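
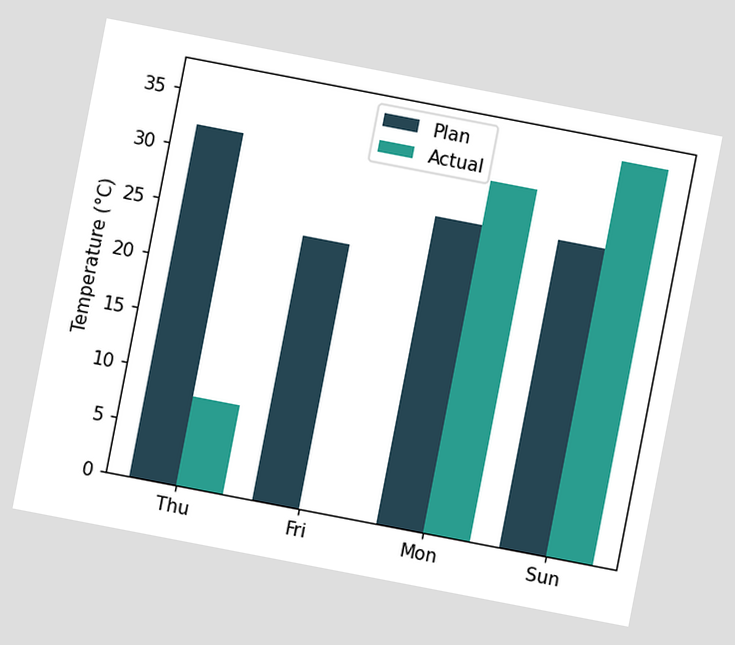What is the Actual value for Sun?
The chart is tilted about 11° clockwise. The Actual bar at Sun reaches 36°C on the y-axis.

36°C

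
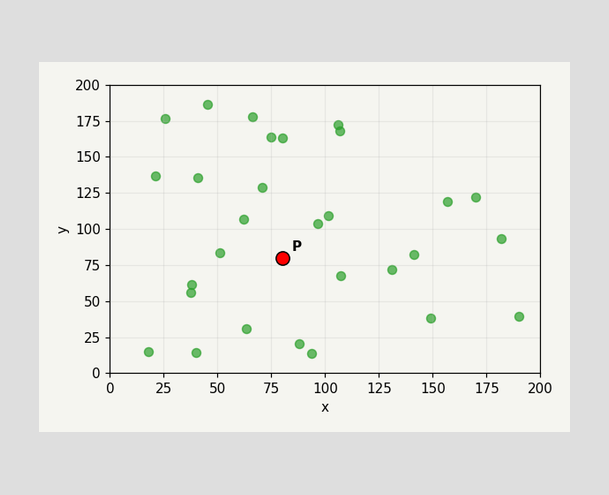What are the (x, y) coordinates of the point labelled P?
(80, 80)

Following the gridlines from P to each axis, P sits at (80, 80).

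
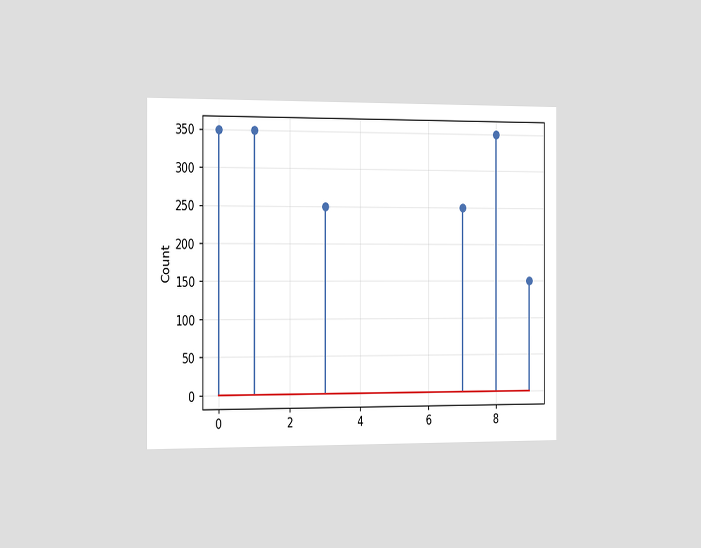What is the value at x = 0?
350

The chart is viewed slightly from the left. The stem at x=0 reaches 350.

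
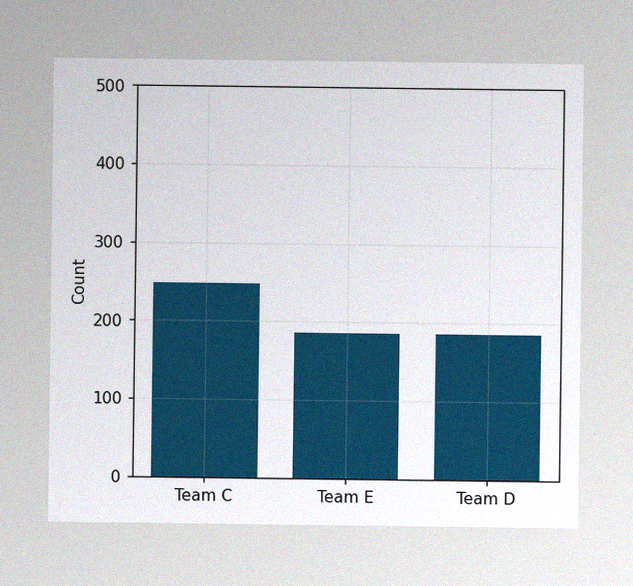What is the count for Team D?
186

The image has some photo noise and uneven lighting. Reading along the chart's y-axis, the Team D bar reaches 186.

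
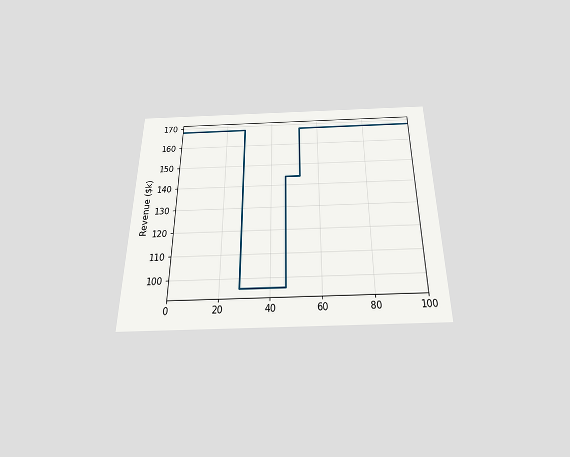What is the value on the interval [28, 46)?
The chart is viewed slightly from below. On [28, 46) the step sits at $96k.

$96k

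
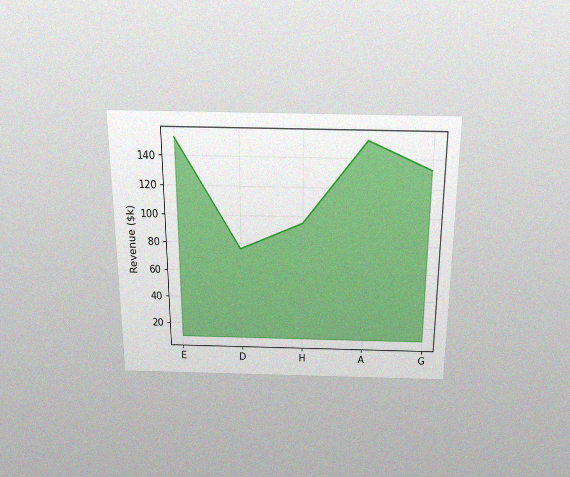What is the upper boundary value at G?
$133k

The chart is viewed slightly from above, with some photo noise. At G the upper boundary is at $133k.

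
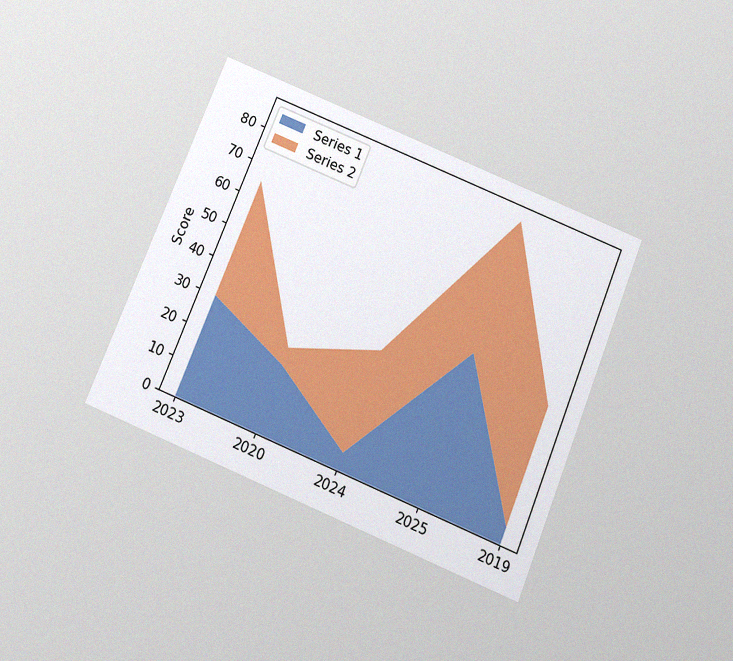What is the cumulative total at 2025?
The chart is tilted about 22° clockwise and viewed slightly from below, with some photo noise. The stacked total at 2025 reaches 85.

85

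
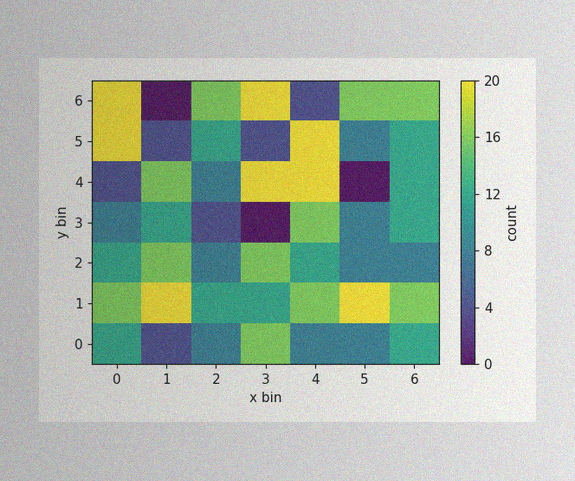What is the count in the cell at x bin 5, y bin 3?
8

The image has some photo noise and uneven lighting. Matching the cell (5, 3) against the colorbar gives 8.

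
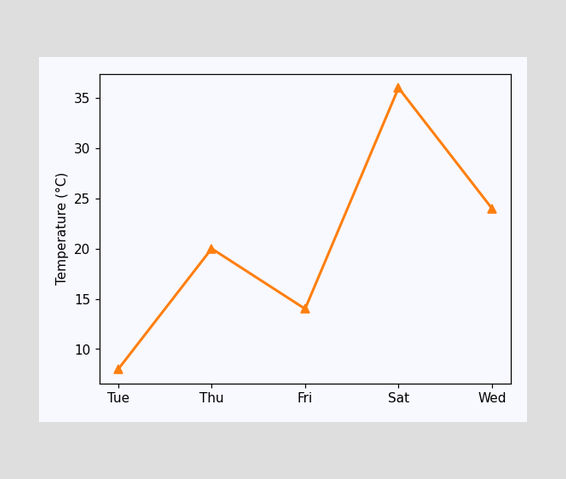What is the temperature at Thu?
At Thu, the line is at 20°C.

20°C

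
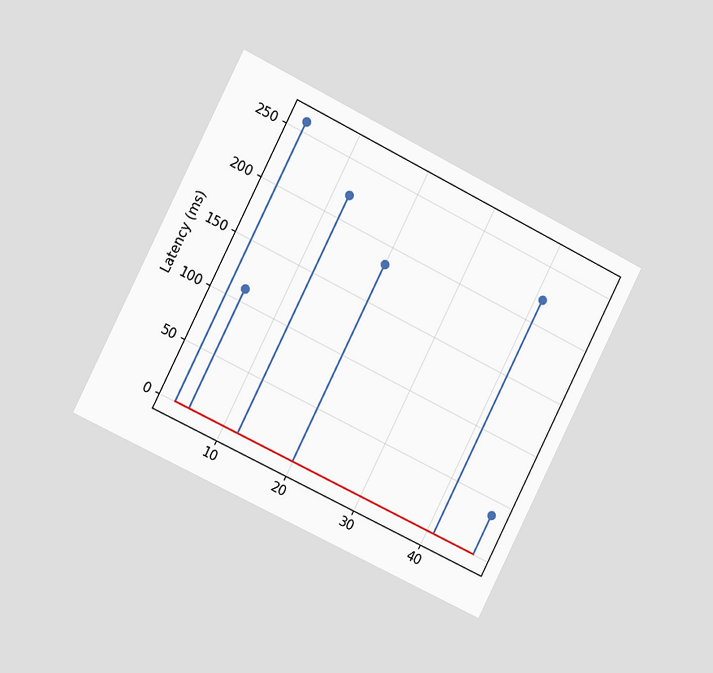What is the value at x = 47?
37ms

The chart is tilted about 27° clockwise and viewed slightly from the left. The stem at x=47 reaches 37ms.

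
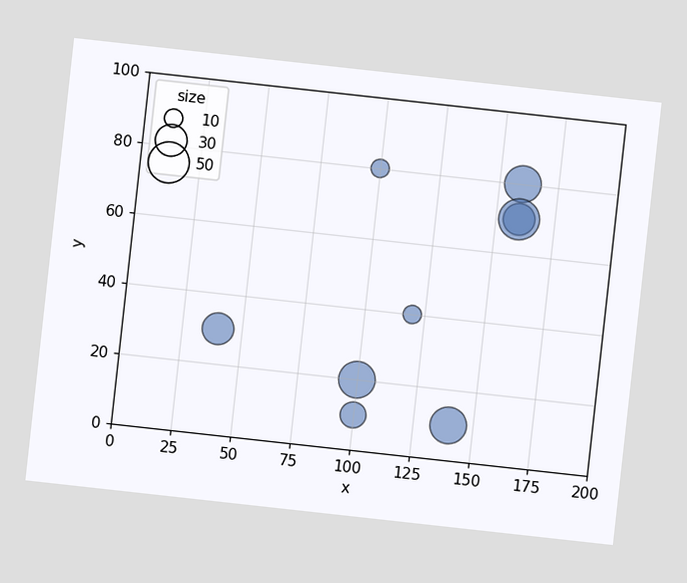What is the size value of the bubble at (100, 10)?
20

The chart is tilted about 6° clockwise. Matching the bubble at (100, 10) against the size legend gives 20.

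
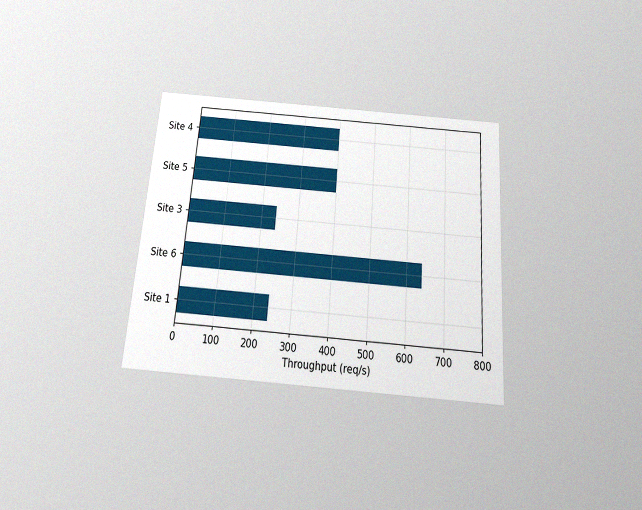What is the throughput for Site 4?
The chart is tilted about 4° clockwise and viewed slightly from below, with some photo noise. Reading along the chart's x-axis, the Site 4 bar reaches 400req/s.

400req/s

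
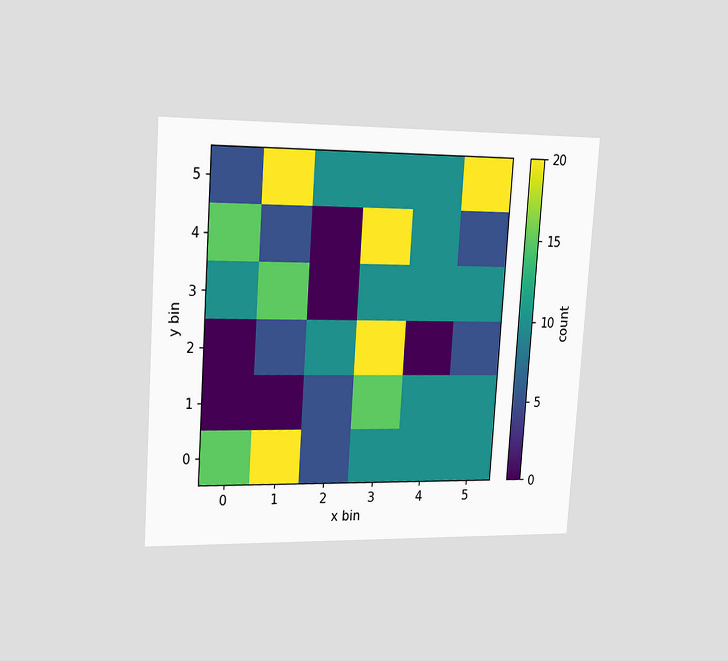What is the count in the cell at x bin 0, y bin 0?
The chart is tilted about 4° clockwise and viewed slightly from the left. Matching the cell (0, 0) against the colorbar gives 15.

15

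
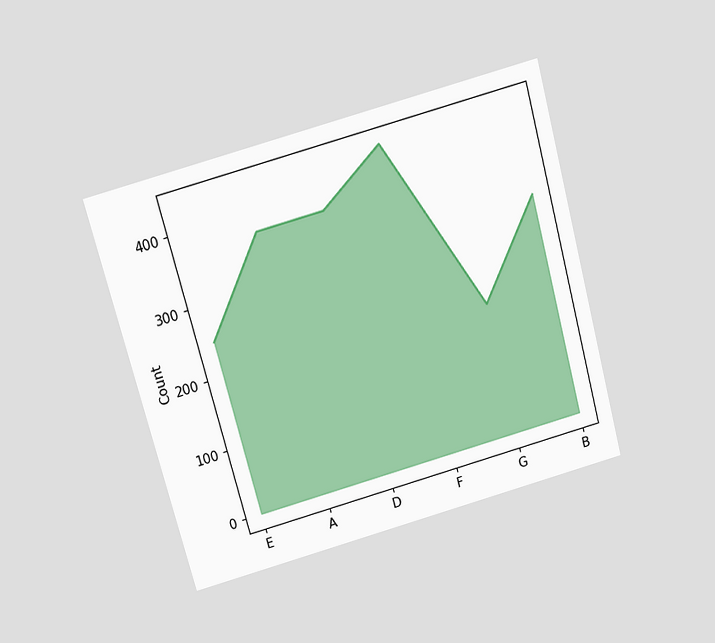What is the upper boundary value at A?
372

The chart is tilted about 15° counter-clockwise and viewed slightly from above. At A the upper boundary is at 372.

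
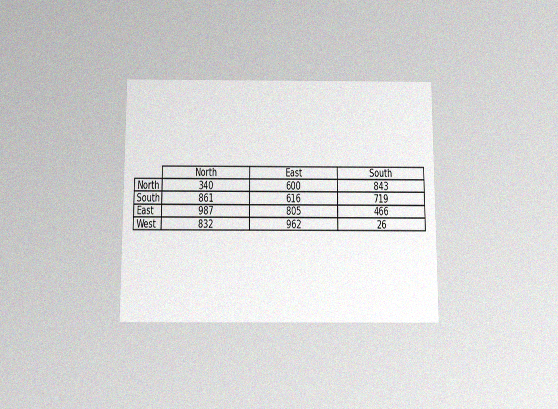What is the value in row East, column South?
466

The chart is viewed slightly from below, with some photo noise. The (East, South) cell reads 466.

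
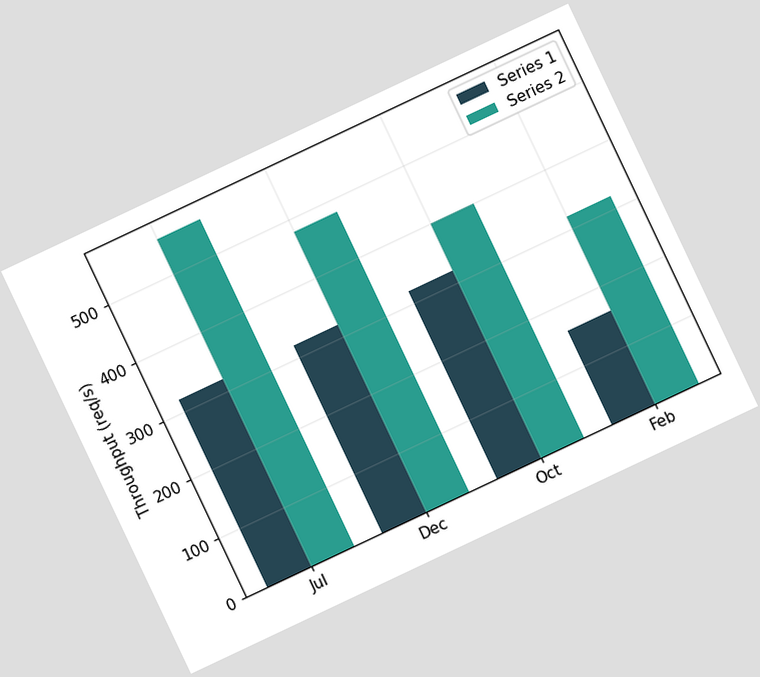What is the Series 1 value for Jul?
320req/s

The chart is tilted about 25° counter-clockwise. The Series 1 bar at Jul reaches 320req/s on the y-axis.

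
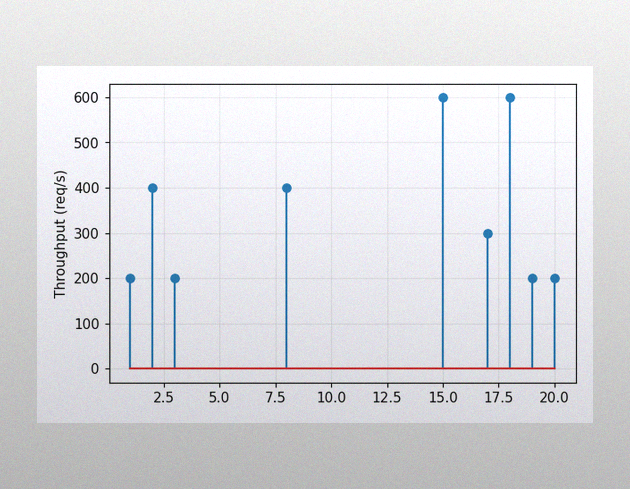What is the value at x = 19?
The image has some photo noise and uneven lighting. The stem at x=19 reaches 200req/s.

200req/s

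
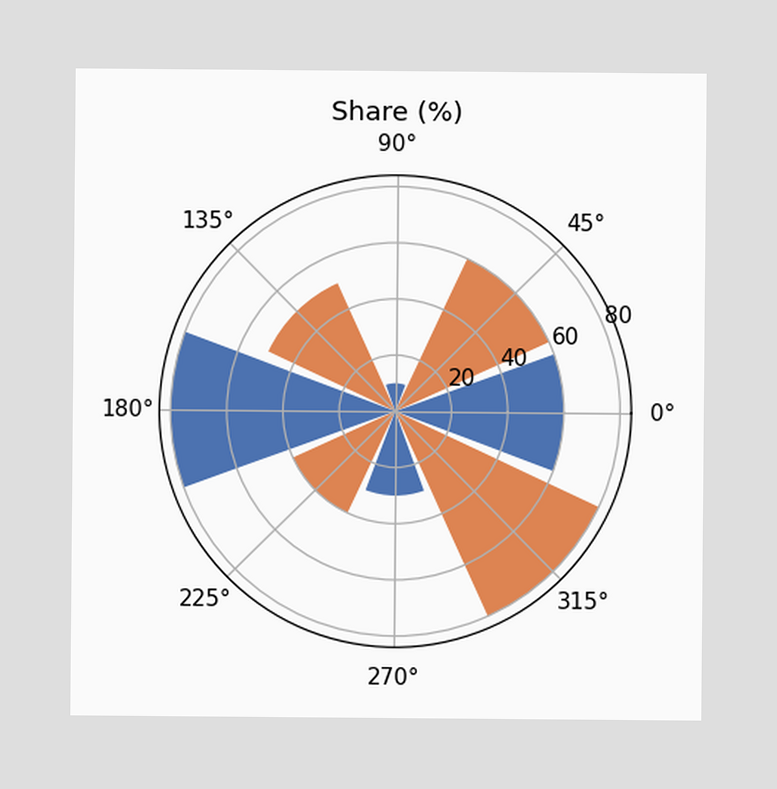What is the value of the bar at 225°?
The bar at 225° reaches 40% on the radial axis.

40%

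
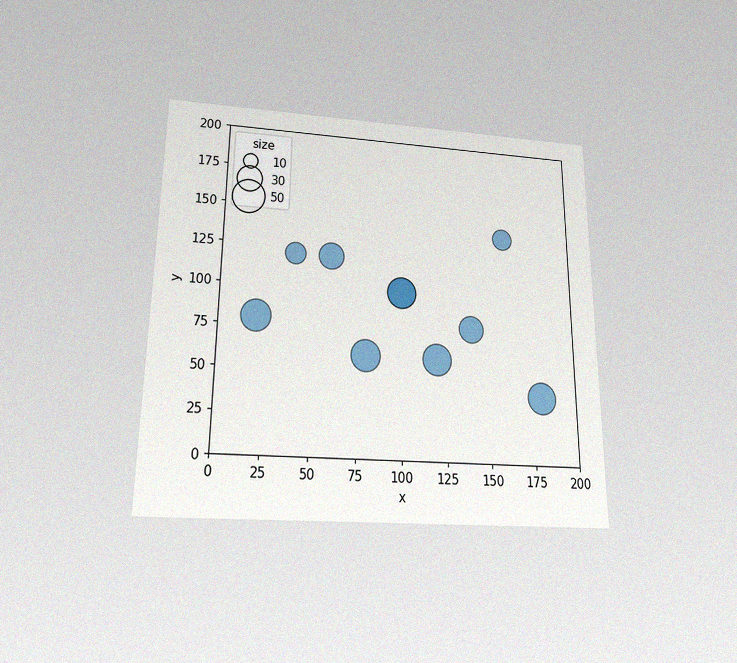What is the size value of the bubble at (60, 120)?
30

The chart is viewed slightly from below, with some photo noise. Matching the bubble at (60, 120) against the size legend gives 30.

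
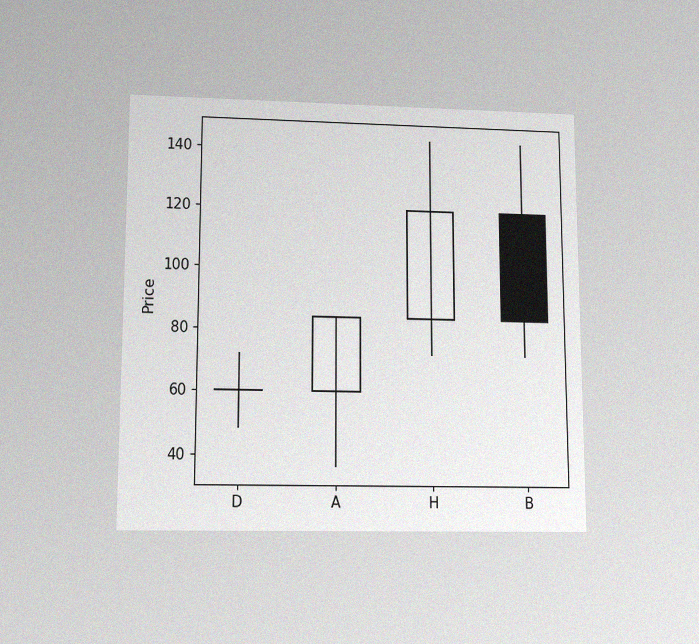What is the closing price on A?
The chart is viewed slightly from below, with some photo noise. The A candle closes at 84.

84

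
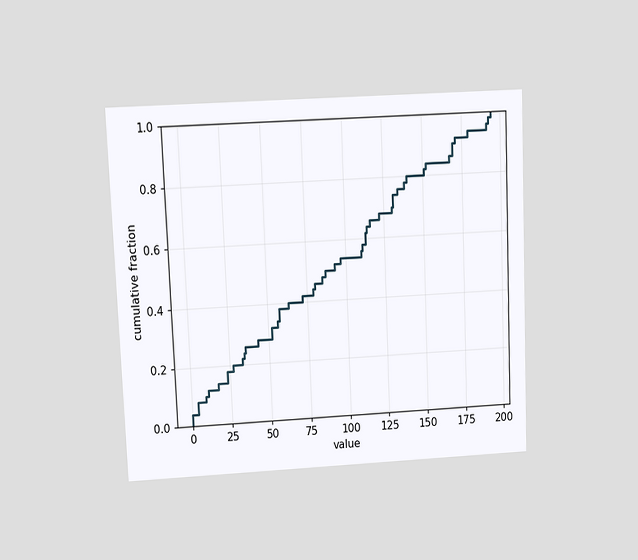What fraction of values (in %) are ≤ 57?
38%

The chart is tilted about 2° counter-clockwise and viewed at a slight angle. At x=57 the ECDF step is at 38%.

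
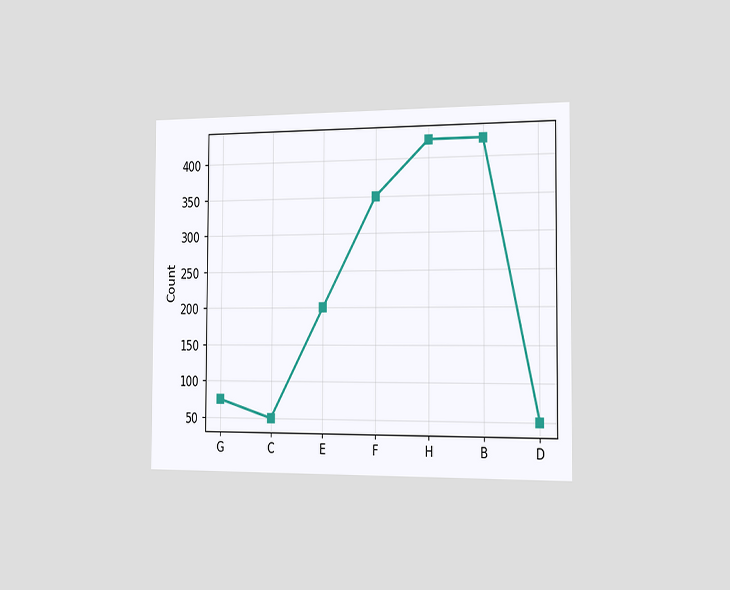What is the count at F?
350

The chart is viewed slightly from the right. At F, the line is at 350.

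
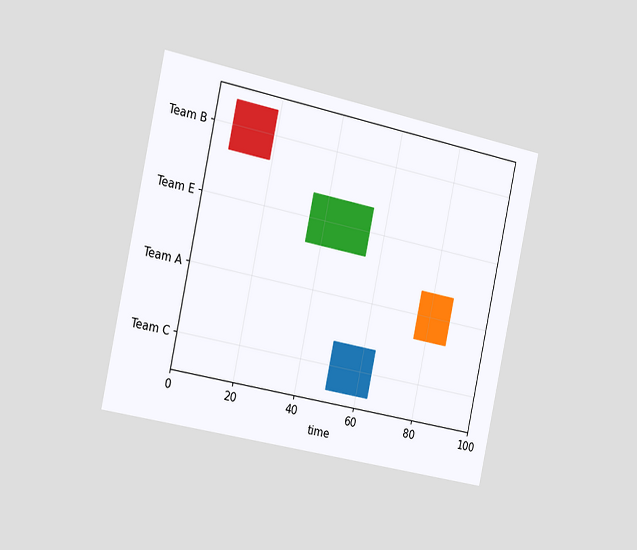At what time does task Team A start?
The chart is tilted about 12° clockwise and viewed slightly from the left. The Team A bar begins at t=76.

76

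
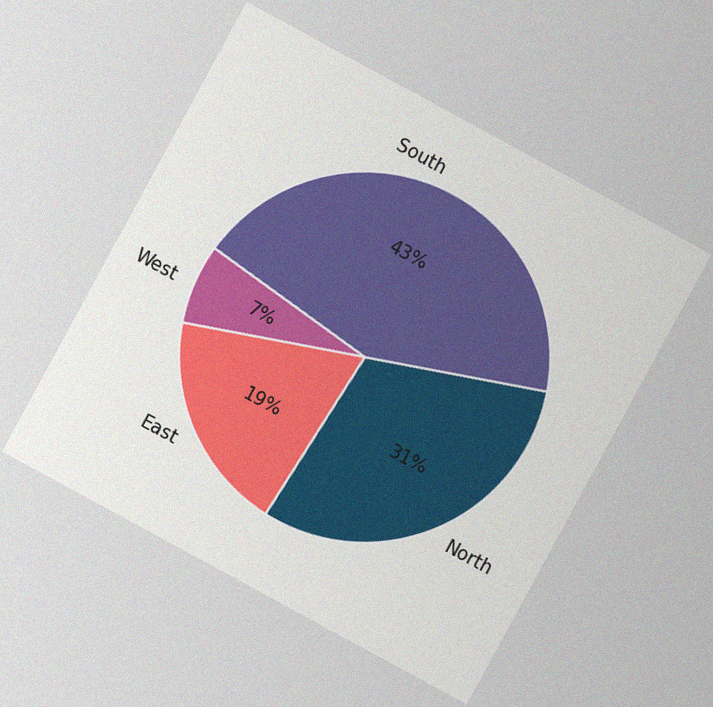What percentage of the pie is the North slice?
31%

The chart is tilted about 29° clockwise, with some photo noise. The North slice takes up 31% of the pie.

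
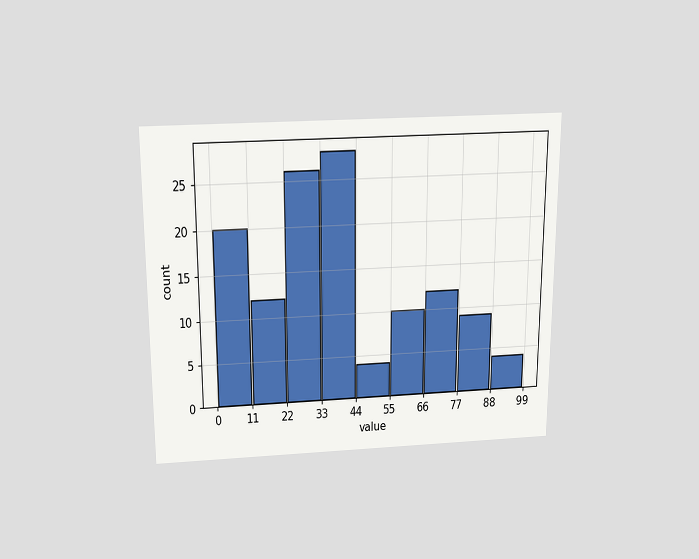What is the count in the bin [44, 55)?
4

The chart is viewed slightly from above. The [44, 55) bin has height 4.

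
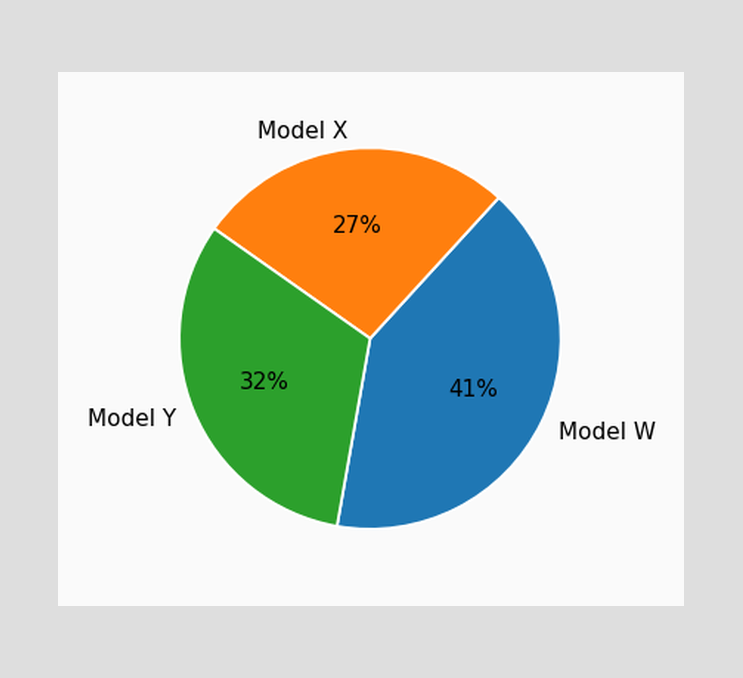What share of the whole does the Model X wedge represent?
27%

The Model X slice takes up 27% of the pie.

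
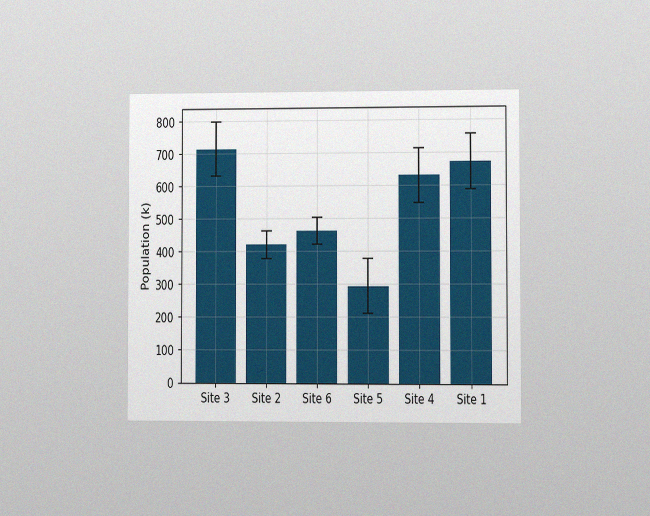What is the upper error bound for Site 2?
The chart is viewed at a slight angle, with some photo noise. The Site 2 bar's upper whisker reaches 462k.

462k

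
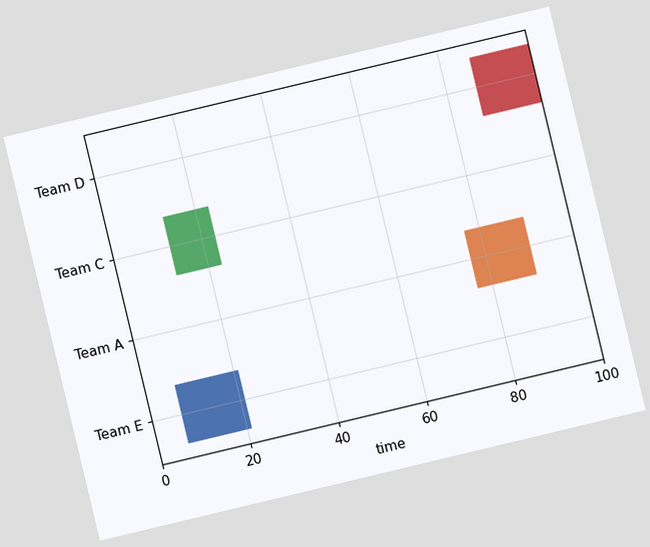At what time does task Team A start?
The chart is tilted about 13° counter-clockwise. The Team A bar begins at t=77.

77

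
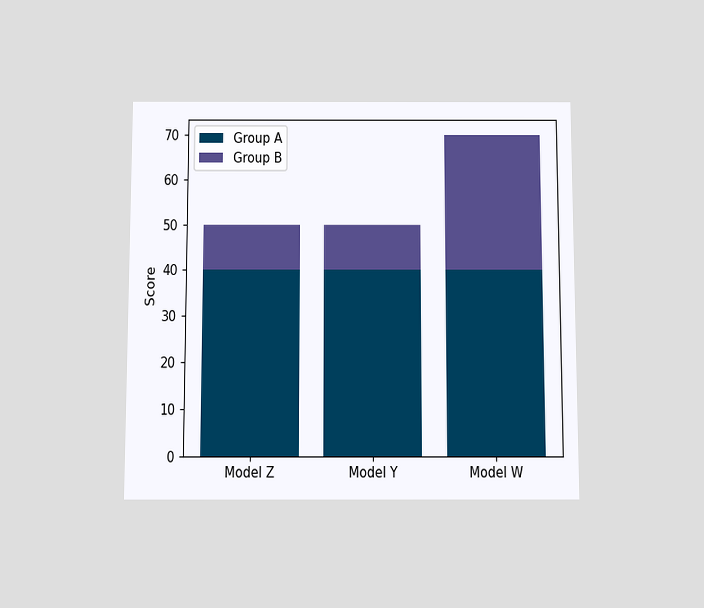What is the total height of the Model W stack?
The chart is viewed slightly from below. The Model W stack's top reaches 70 on the y-axis.

70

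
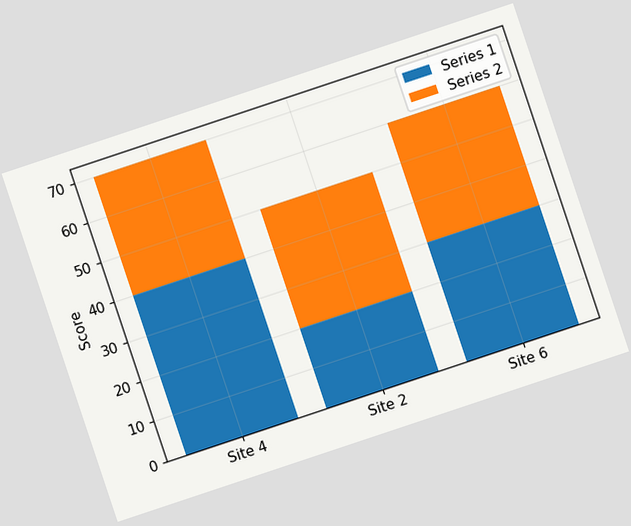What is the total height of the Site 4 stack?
The chart is tilted about 18° counter-clockwise. The Site 4 stack's top reaches 70 on the y-axis.

70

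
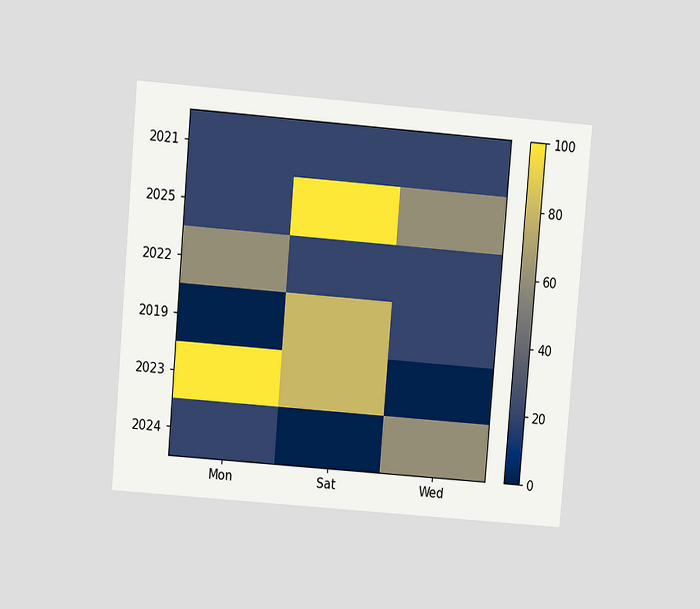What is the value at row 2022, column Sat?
20

The chart is tilted about 5° clockwise and viewed at a slight angle. Matching cell (2022, Sat) against the colorbar gives 20.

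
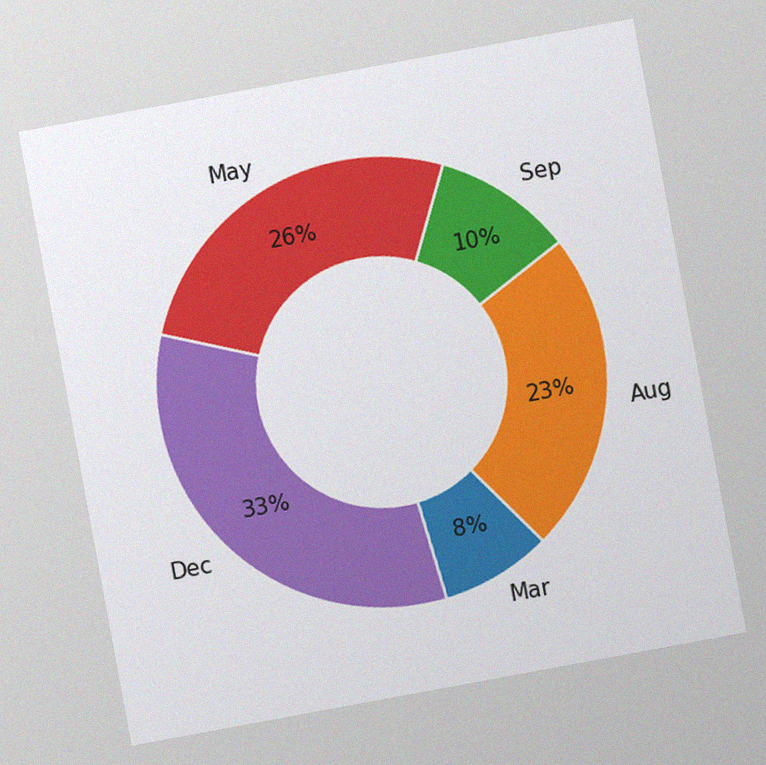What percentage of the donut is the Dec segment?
The chart is tilted about 10° counter-clockwise, with some photo noise. The Dec segment takes up 33% of the ring.

33%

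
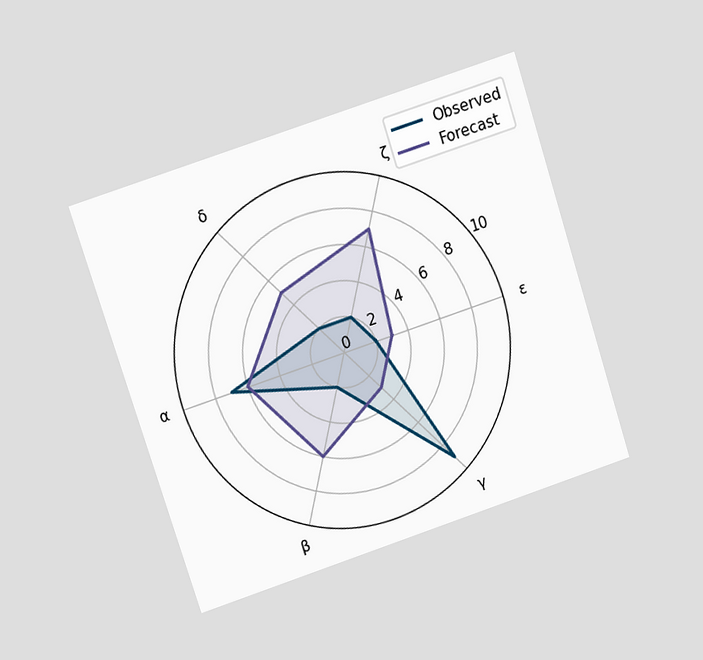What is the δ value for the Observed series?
2

The chart is tilted about 18° counter-clockwise and viewed at a slight angle. On the δ axis, Observed reaches 2.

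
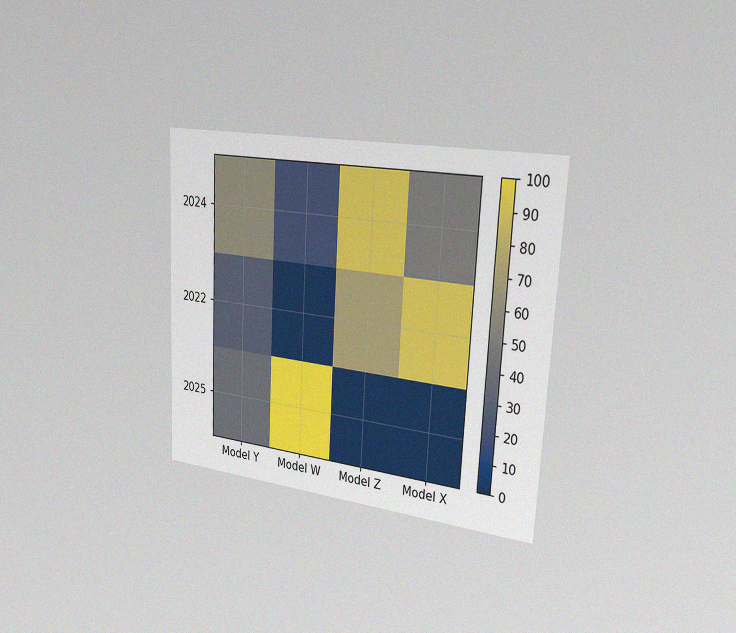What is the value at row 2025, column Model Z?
0

The chart is tilted about 3° clockwise and viewed slightly from the right, with some photo noise. Matching cell (2025, Model Z) against the colorbar gives 0.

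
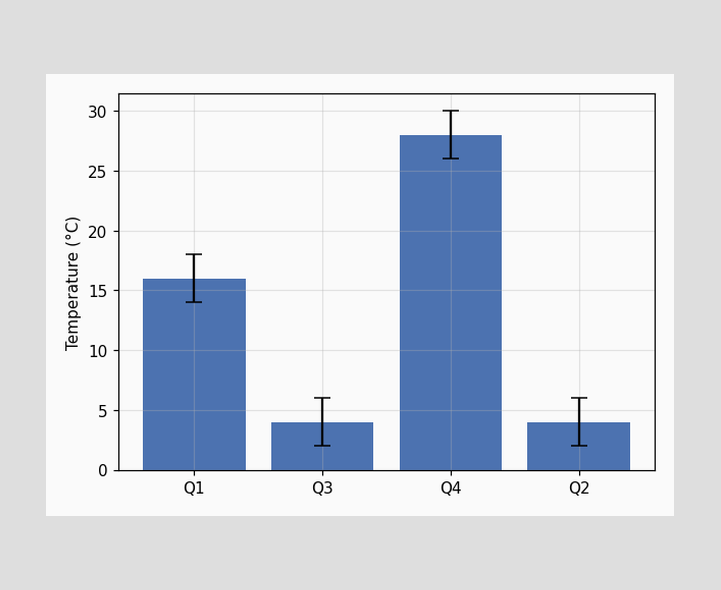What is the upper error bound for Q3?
6°C

The Q3 bar's upper whisker reaches 6°C.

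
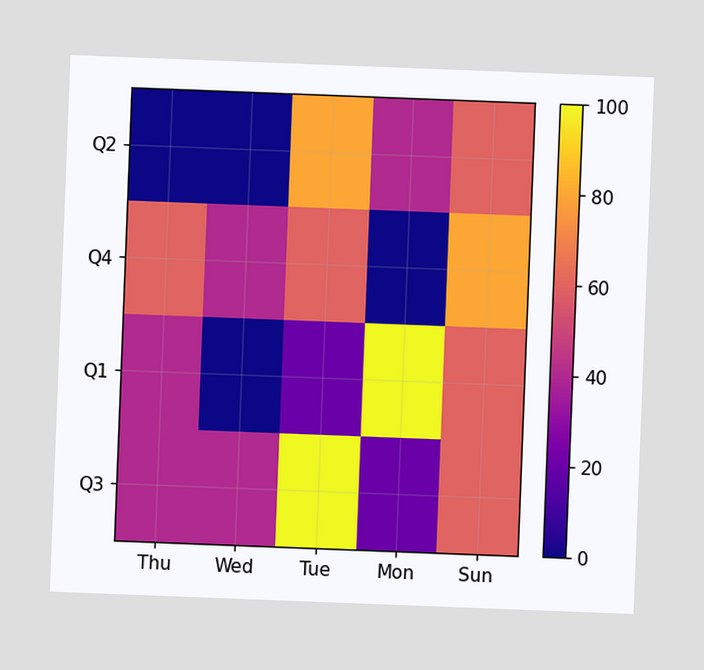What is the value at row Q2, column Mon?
The chart is tilted about 2° clockwise. Matching cell (Q2, Mon) against the colorbar gives 40.

40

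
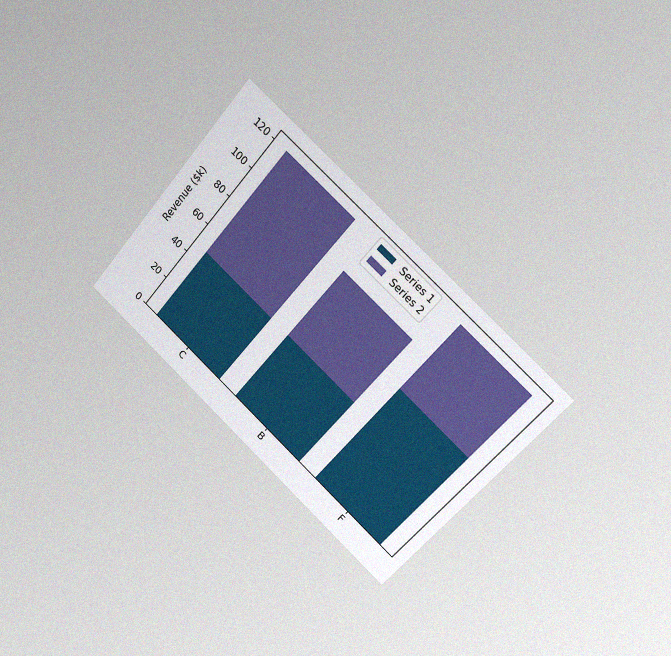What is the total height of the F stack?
$120k

The chart is tilted about 41° clockwise and viewed slightly from the right, with some photo noise. The F stack's top reaches $120k on the y-axis.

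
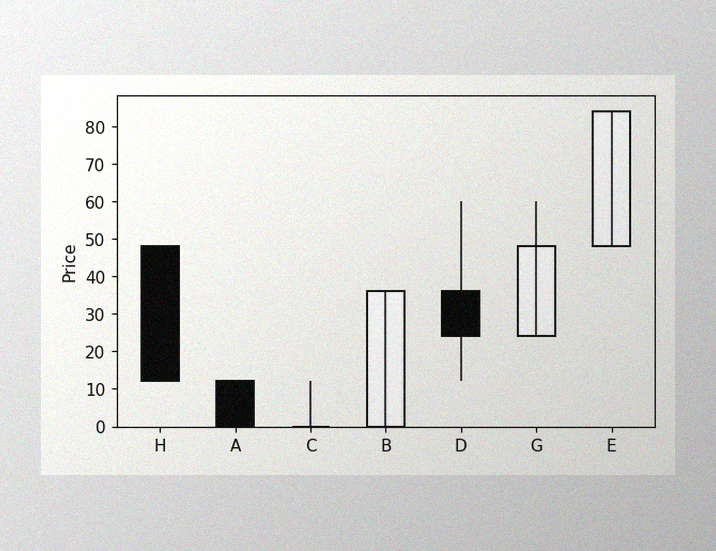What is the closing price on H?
The image has some photo noise and uneven lighting. The H candle closes at 12.

12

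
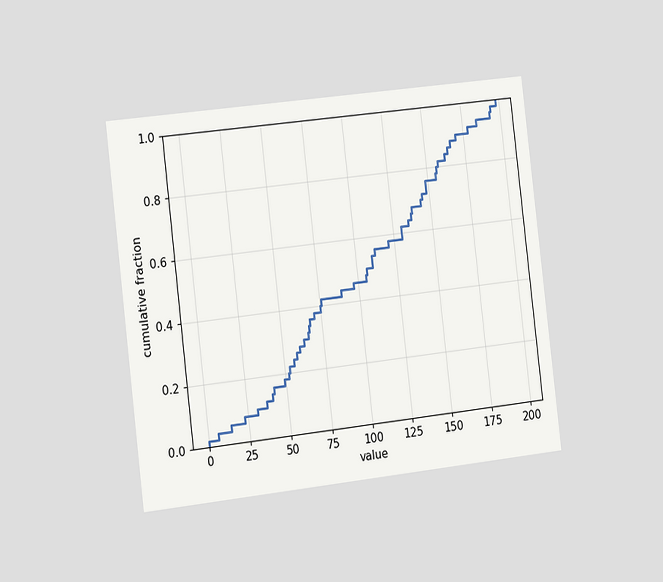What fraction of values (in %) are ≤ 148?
76%

The chart is tilted about 7° counter-clockwise and viewed slightly from the left. At x=148 the ECDF step is at 76%.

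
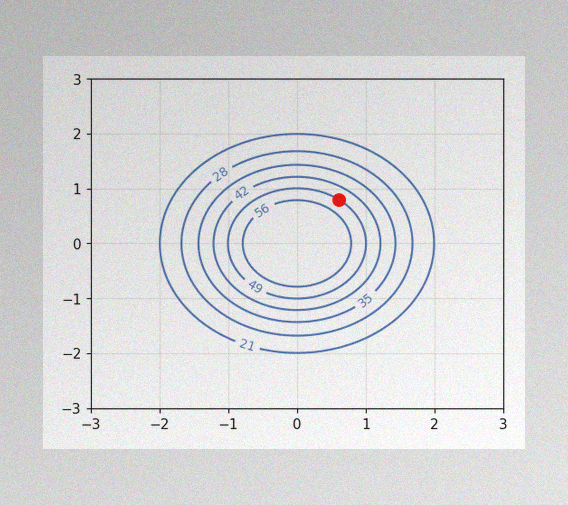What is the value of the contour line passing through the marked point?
49

The image has some photo noise and uneven lighting. The marked point sits on the contour labelled 49.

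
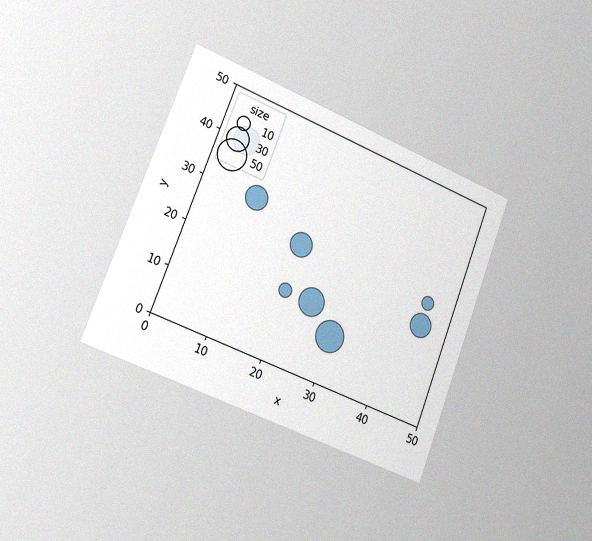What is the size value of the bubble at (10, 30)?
30

The chart is tilted about 21° clockwise and viewed slightly from the left, with some photo noise. Matching the bubble at (10, 30) against the size legend gives 30.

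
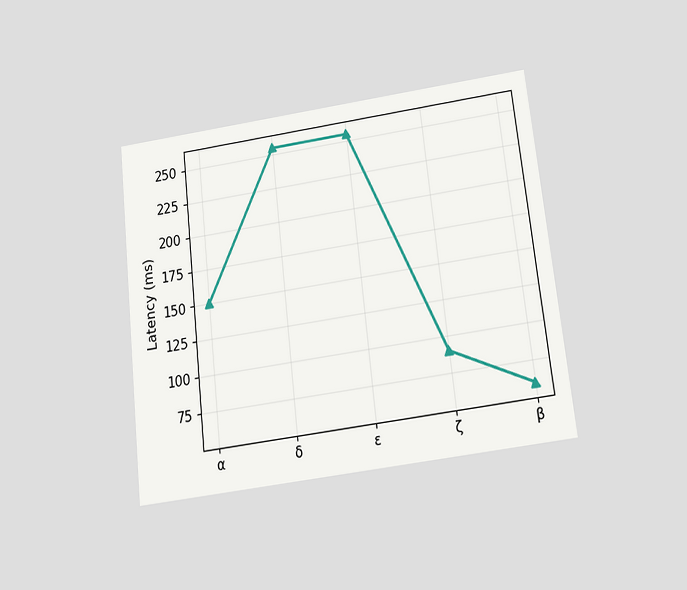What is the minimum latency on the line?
60ms

The chart is tilted about 6° counter-clockwise and viewed slightly from below. The lowest point is at β, and reading across to the y-axis gives 60ms.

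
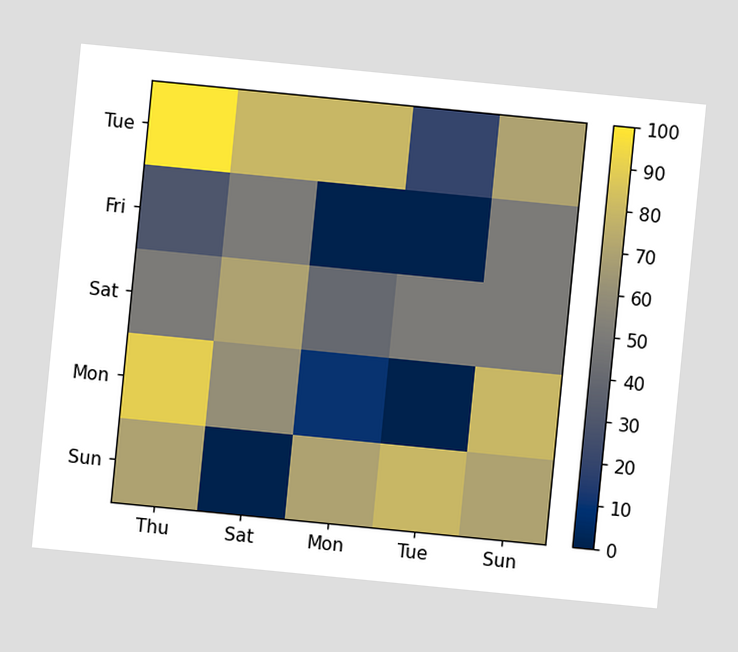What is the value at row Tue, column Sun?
70

The chart is tilted about 6° clockwise. Matching cell (Tue, Sun) against the colorbar gives 70.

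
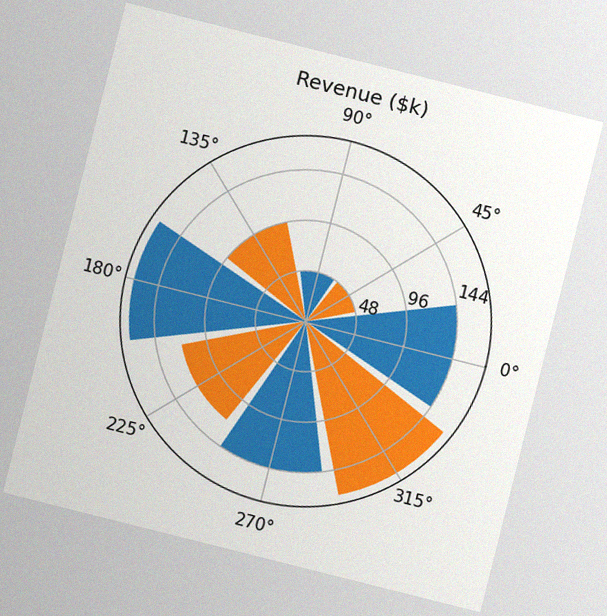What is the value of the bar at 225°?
The chart is tilted about 14° clockwise, with some photo noise. The bar at 225° reaches $120k on the radial axis.

$120k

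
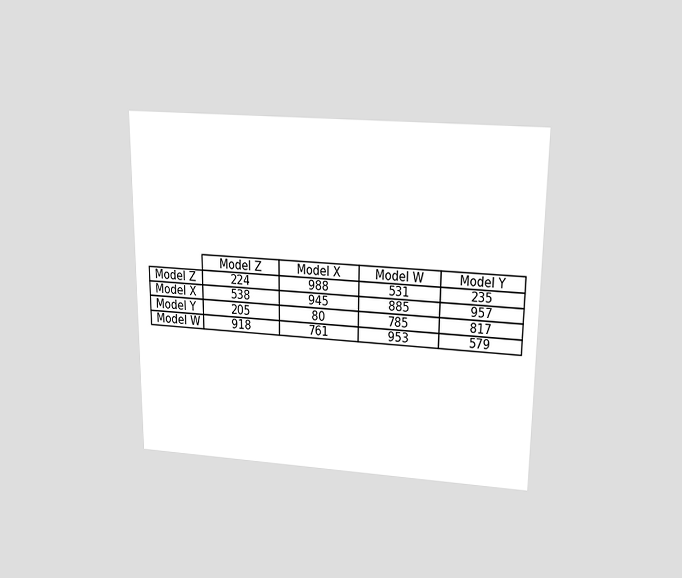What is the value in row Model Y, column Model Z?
The chart is viewed slightly from above. The (Model Y, Model Z) cell reads 205.

205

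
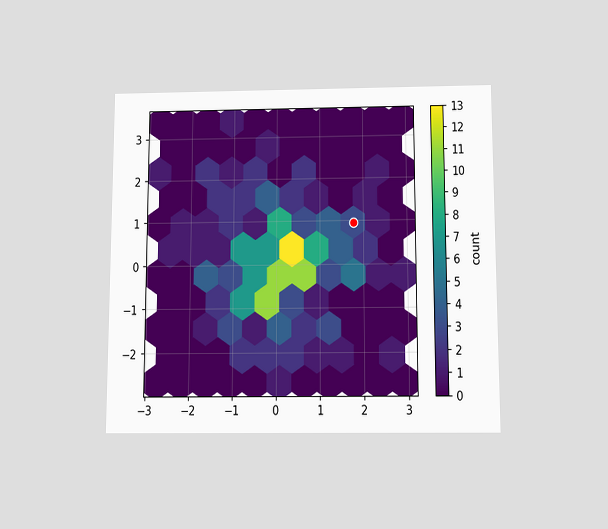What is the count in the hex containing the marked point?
The chart is viewed slightly from below. The marked hex reads 3 on the colorbar.

3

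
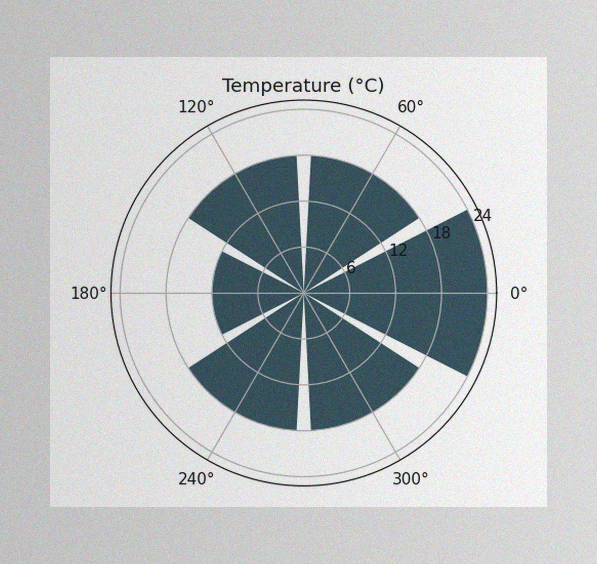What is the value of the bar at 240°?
The image has some photo noise and uneven lighting. The bar at 240° reaches 18°C on the radial axis.

18°C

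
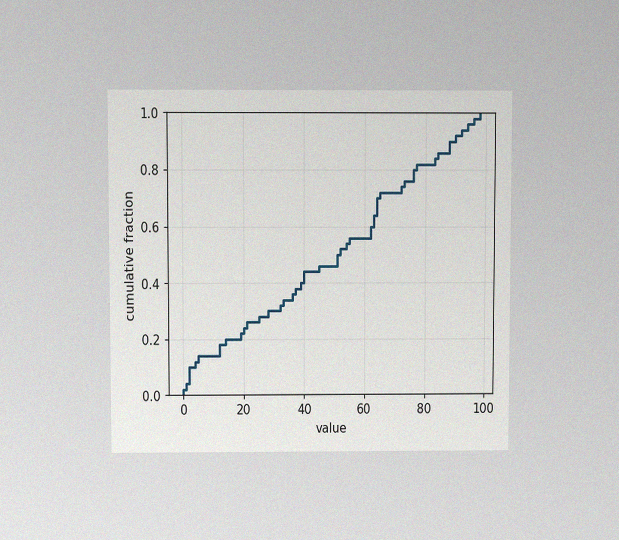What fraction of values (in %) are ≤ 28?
30%

The chart is viewed at a slight angle, with some photo noise. At x=28 the ECDF step is at 30%.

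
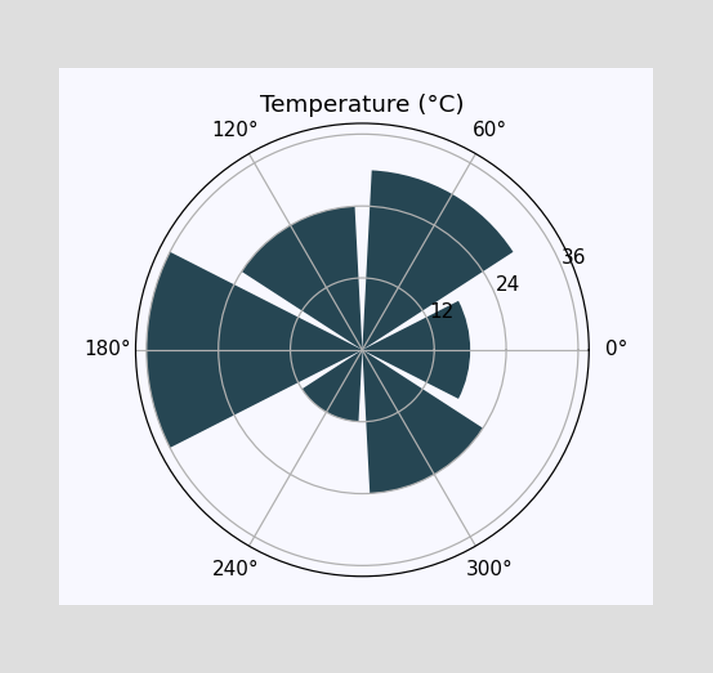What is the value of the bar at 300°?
The bar at 300° reaches 24°C on the radial axis.

24°C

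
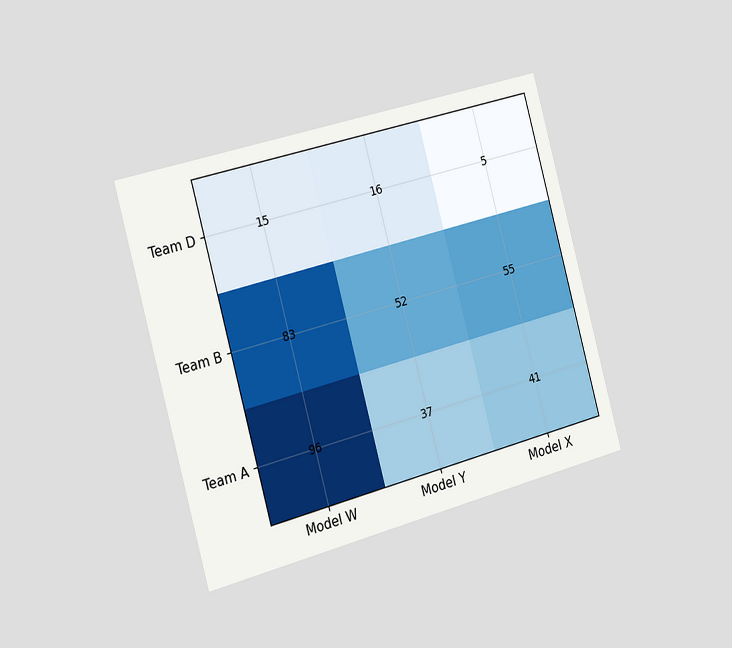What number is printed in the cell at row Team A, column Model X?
41

The chart is tilted about 15° counter-clockwise and viewed slightly from the left. The (Team A, Model X) cell reads 41.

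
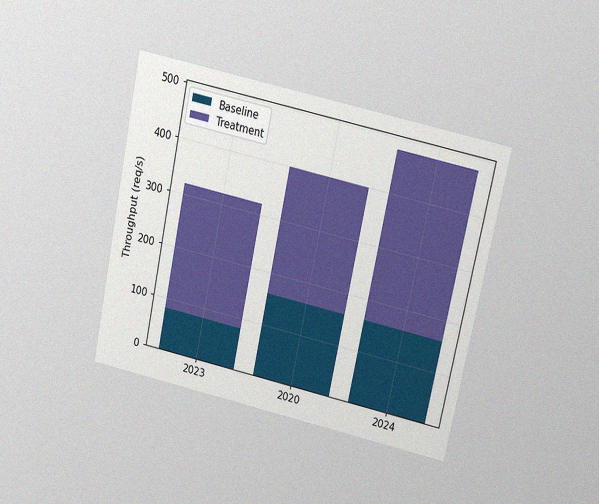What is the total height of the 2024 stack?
480req/s

The chart is tilted about 12° clockwise and viewed slightly from above, with some photo noise. The 2024 stack's top reaches 480req/s on the y-axis.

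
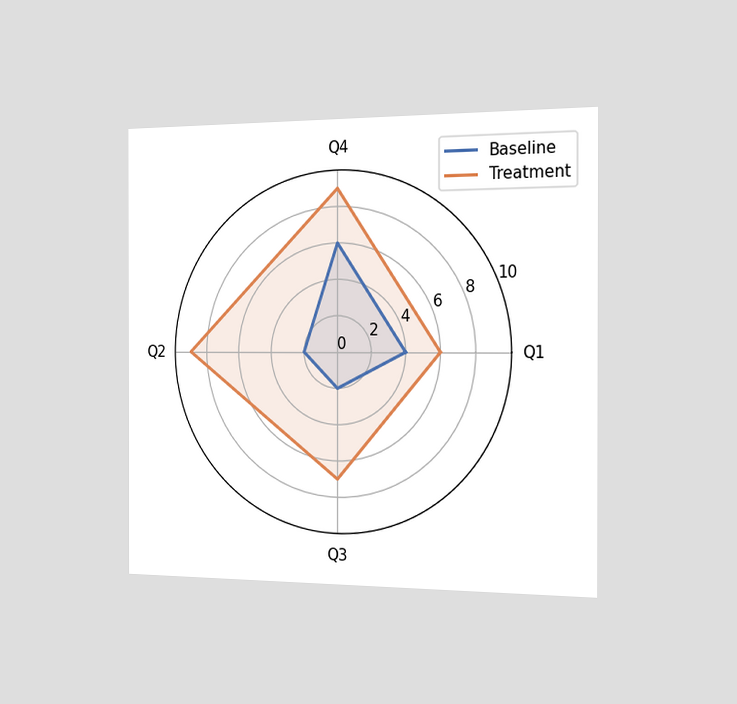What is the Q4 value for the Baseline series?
The chart is viewed slightly from the right. On the Q4 axis, Baseline reaches 6.

6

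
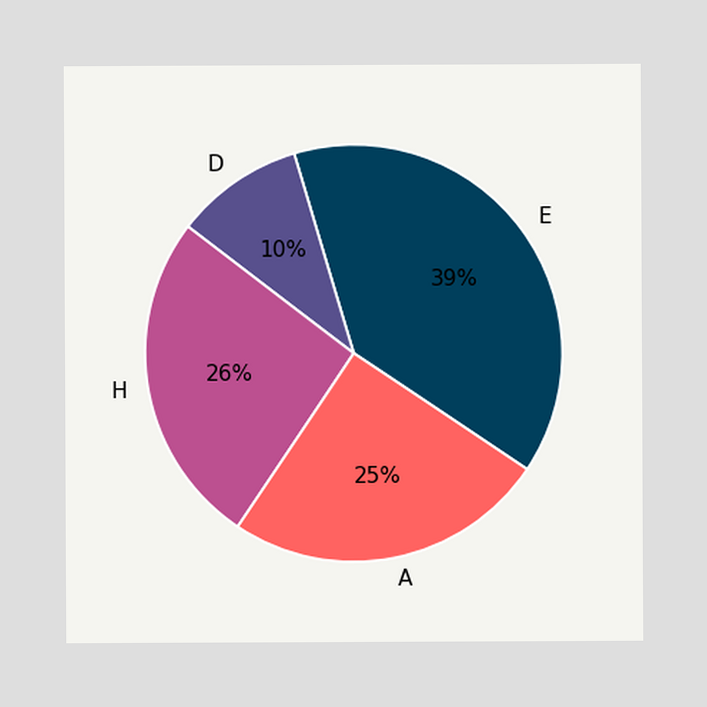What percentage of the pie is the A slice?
25%

The A slice takes up 25% of the pie.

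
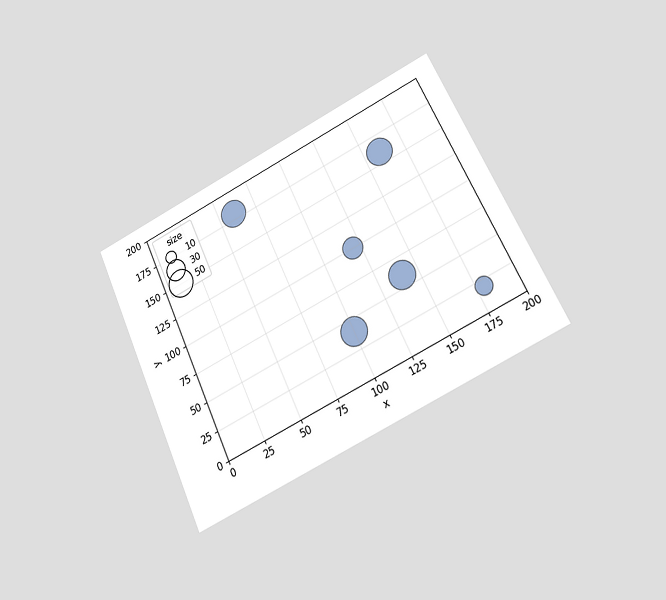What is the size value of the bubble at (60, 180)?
50

The chart is tilted about 25° counter-clockwise and viewed at a slight angle. Matching the bubble at (60, 180) against the size legend gives 50.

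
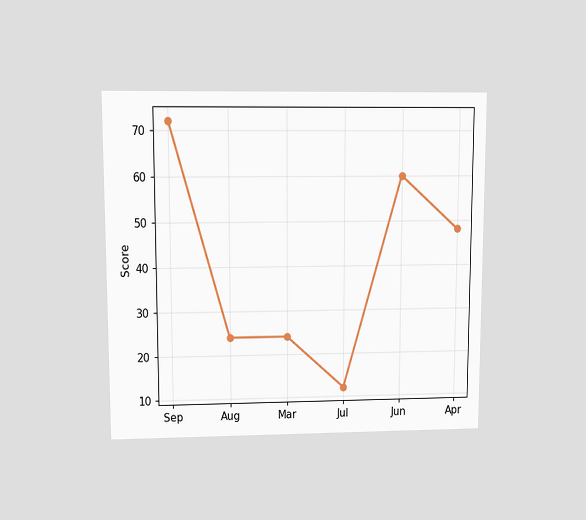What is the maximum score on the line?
The chart is viewed at a slight angle. The highest point is at Sep, and reading across to the y-axis gives 72.

72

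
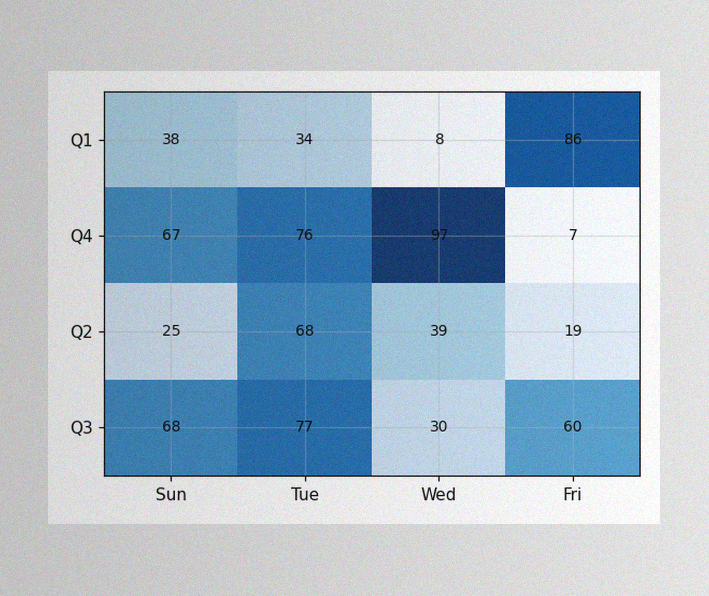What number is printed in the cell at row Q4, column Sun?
67

The image has some photo noise and uneven lighting. The (Q4, Sun) cell reads 67.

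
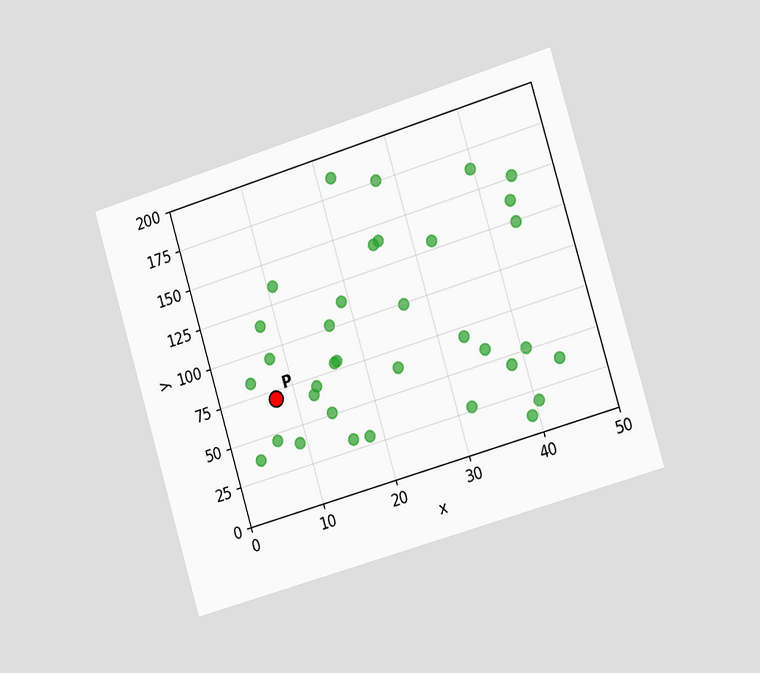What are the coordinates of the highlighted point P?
The chart is tilted about 17° counter-clockwise and viewed slightly from the right. Following the gridlines from P to each axis, P sits at (7.5, 70).

(7.5, 70)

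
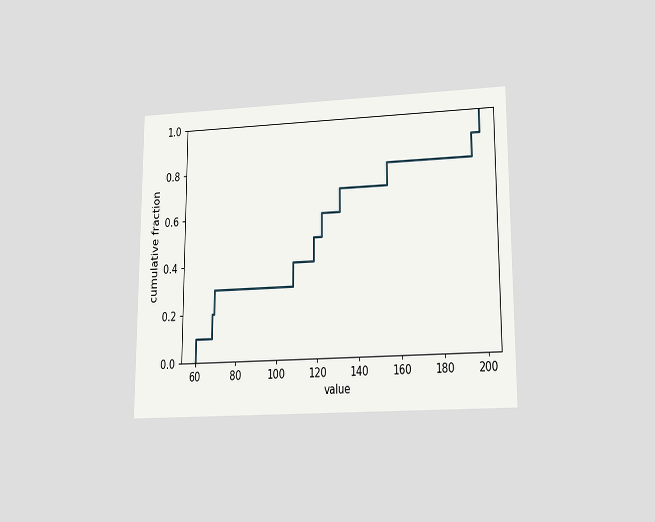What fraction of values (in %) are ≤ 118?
50%

The chart is viewed at a slight angle. At x=118 the ECDF step is at 50%.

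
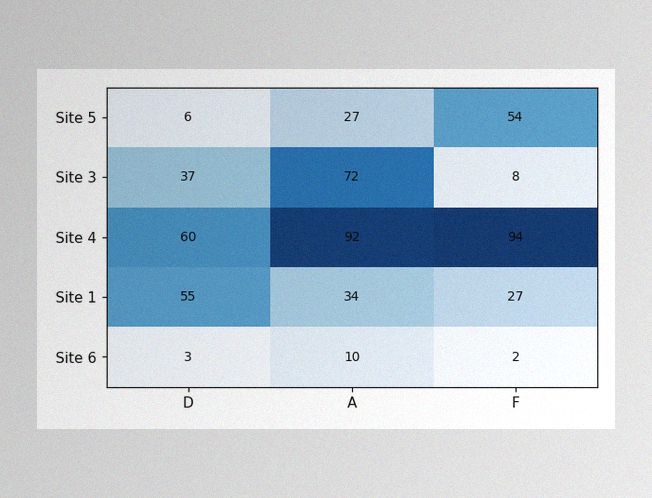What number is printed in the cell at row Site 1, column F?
27

The image has some photo noise and uneven lighting. The (Site 1, F) cell reads 27.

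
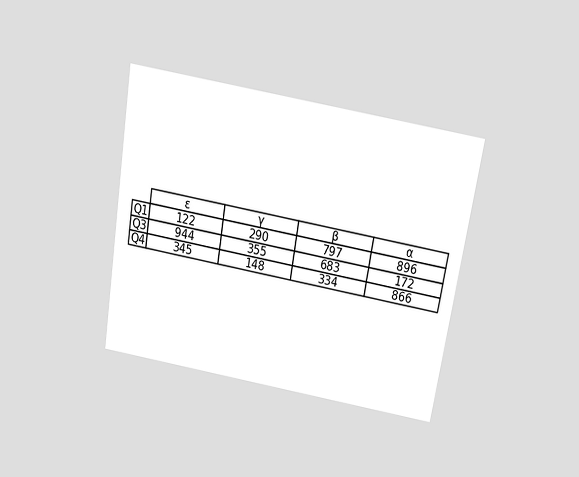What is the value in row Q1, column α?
The chart is tilted about 9° clockwise and viewed slightly from above. The (Q1, α) cell reads 896.

896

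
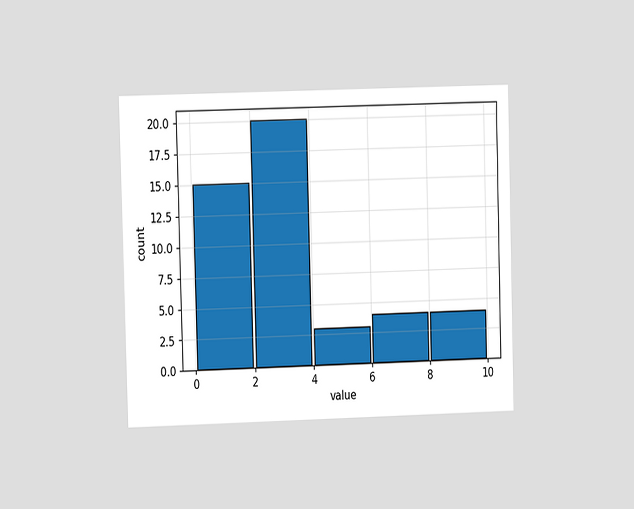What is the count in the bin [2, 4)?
20

The chart is viewed at a slight angle. The [2, 4) bin has height 20.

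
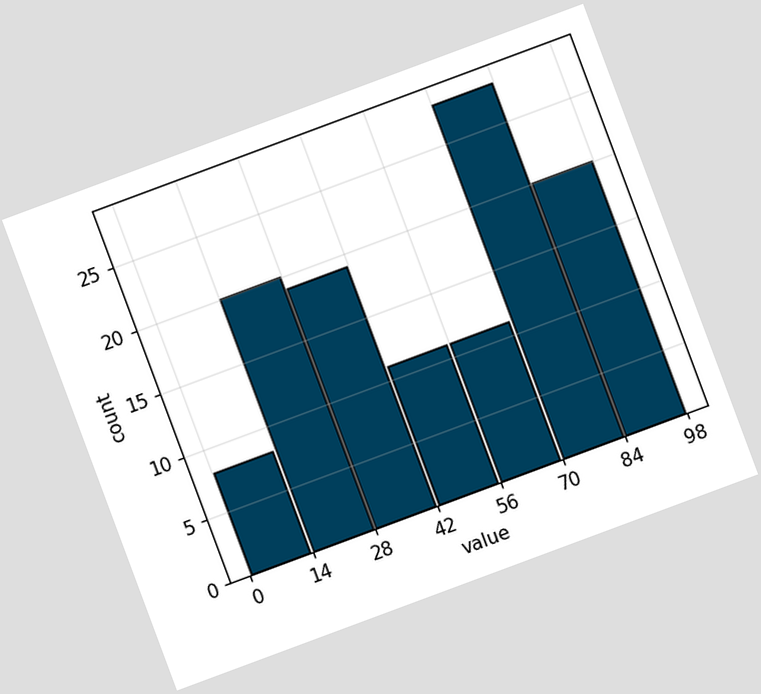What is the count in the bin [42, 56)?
11

The chart is tilted about 20° counter-clockwise. The [42, 56) bin has height 11.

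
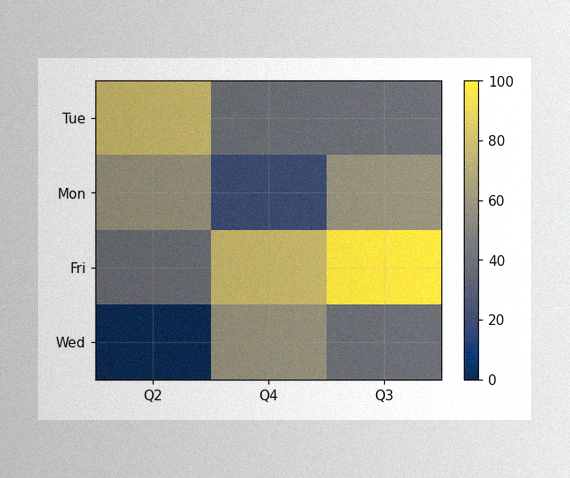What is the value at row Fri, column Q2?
The image has some photo noise and uneven lighting. Matching cell (Fri, Q2) against the colorbar gives 40.

40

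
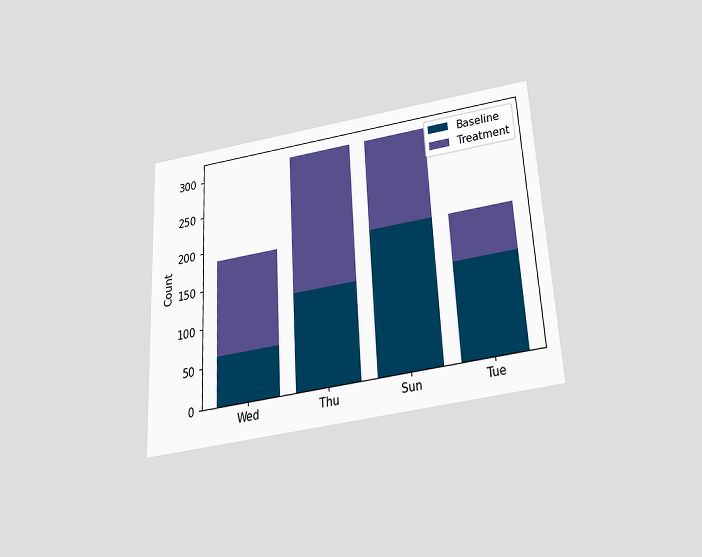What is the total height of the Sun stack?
The chart is tilted about 3° counter-clockwise and viewed slightly from below. The Sun stack's top reaches 310 on the y-axis.

310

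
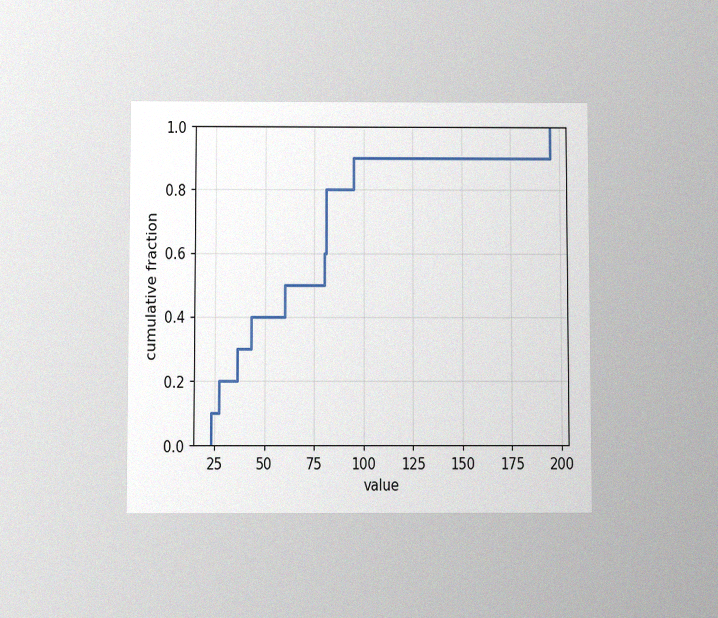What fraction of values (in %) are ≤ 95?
The chart is viewed slightly from below, with some photo noise. At x=95 the ECDF step is at 90%.

90%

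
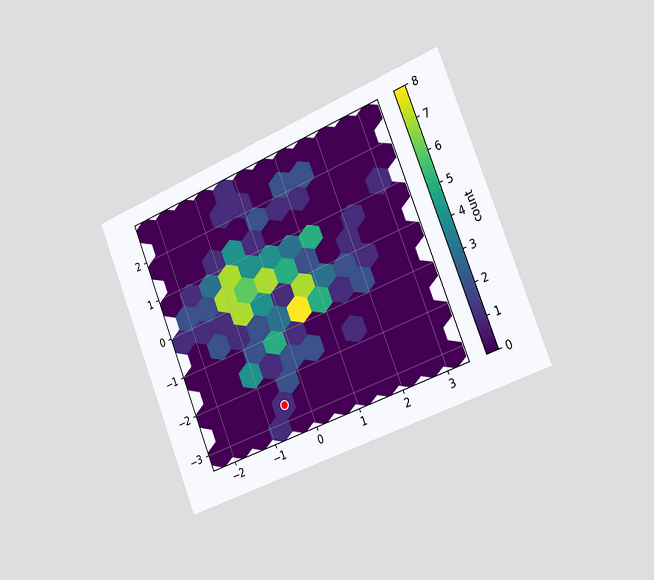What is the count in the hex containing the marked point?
The chart is tilted about 22° counter-clockwise and viewed slightly from the right. The marked hex reads 1 on the colorbar.

1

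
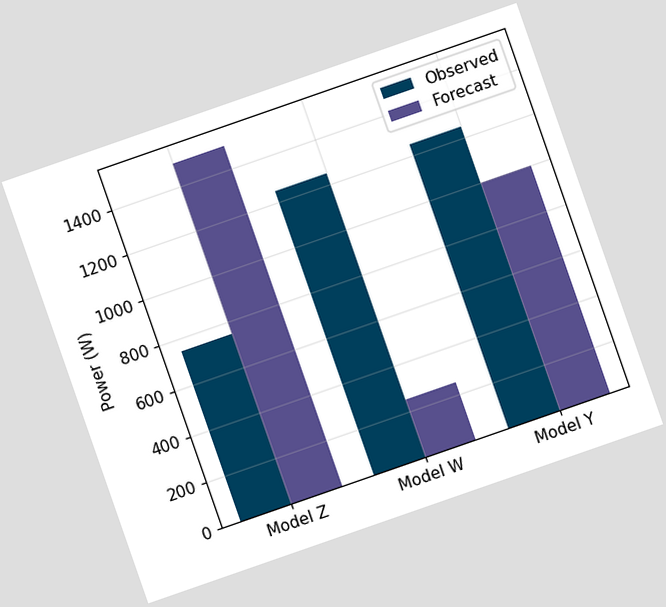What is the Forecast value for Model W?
250W

The chart is tilted about 19° counter-clockwise. The Forecast bar at Model W reaches 250W on the y-axis.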